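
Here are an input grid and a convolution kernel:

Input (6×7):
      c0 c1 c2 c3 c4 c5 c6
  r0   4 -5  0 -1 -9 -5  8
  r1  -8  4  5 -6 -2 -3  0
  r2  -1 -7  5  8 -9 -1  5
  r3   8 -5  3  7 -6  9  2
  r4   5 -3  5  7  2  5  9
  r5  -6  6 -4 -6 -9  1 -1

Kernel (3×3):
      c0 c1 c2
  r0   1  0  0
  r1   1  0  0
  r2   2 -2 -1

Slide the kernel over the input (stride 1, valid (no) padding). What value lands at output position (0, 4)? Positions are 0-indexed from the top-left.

The receptive field on the input at this output position is [-9 -5 8 / -2 -3 0 / -9 -1 5]. Elementwise product with the kernel and sum: -9·1 + -2·1 + -9·2 + -1·-2 + 5·-1.

-32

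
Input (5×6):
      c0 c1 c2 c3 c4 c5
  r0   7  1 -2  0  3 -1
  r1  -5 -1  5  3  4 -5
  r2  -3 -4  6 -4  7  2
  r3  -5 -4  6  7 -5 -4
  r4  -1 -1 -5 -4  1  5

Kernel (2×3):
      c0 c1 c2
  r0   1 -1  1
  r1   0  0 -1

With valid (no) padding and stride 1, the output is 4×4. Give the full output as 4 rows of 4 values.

-1 0 -3 1
-5 1 -1 -8
1 -21 22 -5
10 1 -7 3

Output[0,0]: The receptive field on the input at this output position is [7 1 -2 / -5 -1 5]. Elementwise product with the kernel and sum: 7·1 + 1·-1 + -2·1 + 5·-1.
Output[0,1]: The receptive field on the input at this output position is [1 -2 0 / -1 5 3]. Elementwise product with the kernel and sum: 1·1 + -2·-1 + 0·1 + 3·-1.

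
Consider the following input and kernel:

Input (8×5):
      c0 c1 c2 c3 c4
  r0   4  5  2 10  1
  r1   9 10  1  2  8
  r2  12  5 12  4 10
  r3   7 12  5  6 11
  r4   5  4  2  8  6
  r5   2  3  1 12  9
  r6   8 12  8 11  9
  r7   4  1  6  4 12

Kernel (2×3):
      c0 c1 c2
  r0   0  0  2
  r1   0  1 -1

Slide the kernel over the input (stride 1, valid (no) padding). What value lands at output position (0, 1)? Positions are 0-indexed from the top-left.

19

The receptive field on the input at this output position is [5 2 10 / 10 1 2]. Elementwise product with the kernel and sum: 10·2 + 1·1 + 2·-1.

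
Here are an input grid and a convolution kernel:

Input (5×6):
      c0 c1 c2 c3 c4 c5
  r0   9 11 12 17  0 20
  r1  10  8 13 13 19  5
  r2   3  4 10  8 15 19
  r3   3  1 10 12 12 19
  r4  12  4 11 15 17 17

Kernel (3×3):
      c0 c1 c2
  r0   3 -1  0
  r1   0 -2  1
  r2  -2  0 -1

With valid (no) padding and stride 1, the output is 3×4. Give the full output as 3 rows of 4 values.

Output[0,0]: The receptive field on the input at this output position is [9 11 12 / 10 8 13 / 3 4 10]. Elementwise product with the kernel and sum: 9·3 + 11·-1 + 8·-2 + 13·1 + 3·-2 + 10·-1.

-3 -8 -23 -17
8 -15 -7 -34
-22 -29 -29 -43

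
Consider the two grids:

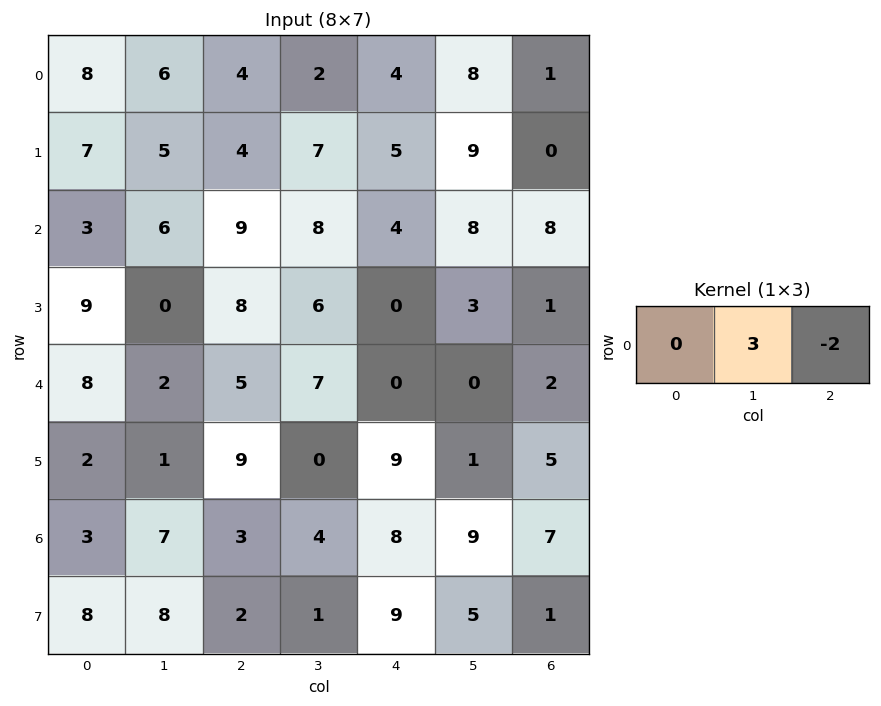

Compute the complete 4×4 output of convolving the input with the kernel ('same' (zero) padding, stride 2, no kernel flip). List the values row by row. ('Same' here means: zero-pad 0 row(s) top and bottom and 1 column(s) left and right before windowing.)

Output[0,0]: The receptive field on the zero-padded input at this output position is [0 8 6]. Elementwise product with the kernel and sum: 8·3 + 6·-2.
Output[0,1]: The receptive field on the zero-padded input at this output position is [6 4 2]. Elementwise product with the kernel and sum: 4·3 + 2·-2.

12 8 -4 3
-3 11 -4 24
20 1 0 6
-5 1 6 21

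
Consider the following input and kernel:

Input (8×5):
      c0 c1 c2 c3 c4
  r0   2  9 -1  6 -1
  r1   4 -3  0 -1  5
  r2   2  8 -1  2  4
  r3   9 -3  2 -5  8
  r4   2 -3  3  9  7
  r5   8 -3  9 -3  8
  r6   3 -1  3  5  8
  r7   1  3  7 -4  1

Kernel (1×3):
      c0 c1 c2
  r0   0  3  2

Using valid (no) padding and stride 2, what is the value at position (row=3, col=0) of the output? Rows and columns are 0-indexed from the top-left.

The receptive field on the input at this output position is [3 -1 3]. Elementwise product with the kernel and sum: -1·3 + 3·2.

3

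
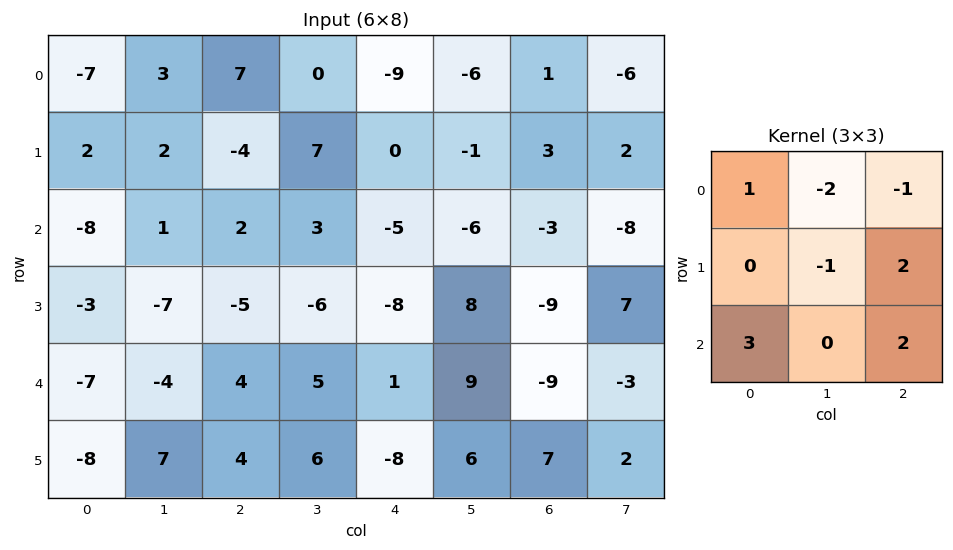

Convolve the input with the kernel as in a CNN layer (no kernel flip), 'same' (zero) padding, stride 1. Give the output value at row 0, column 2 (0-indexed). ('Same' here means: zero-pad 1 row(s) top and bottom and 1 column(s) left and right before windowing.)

The receptive field on the zero-padded input at this output position is [0 0 0 / 3 7 0 / 2 -4 7]. Elementwise product with the kernel and sum: 0·1 + 0·-2 + 0·-1 + 7·-1 + 0·2 + 2·3 + 7·2.

13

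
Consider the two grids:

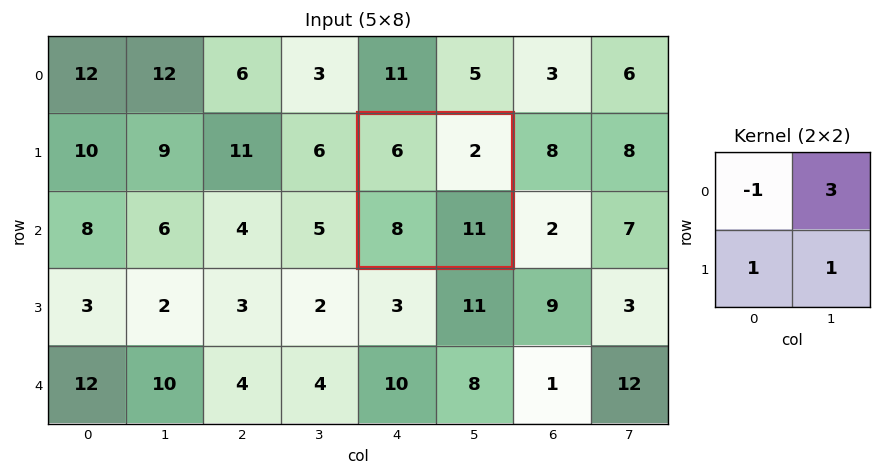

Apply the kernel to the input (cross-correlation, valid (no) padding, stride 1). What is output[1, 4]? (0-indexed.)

19

The receptive field on the input at this output position is [6 2 / 8 11]. Elementwise product with the kernel and sum: 6·-1 + 2·3 + 8·1 + 11·1.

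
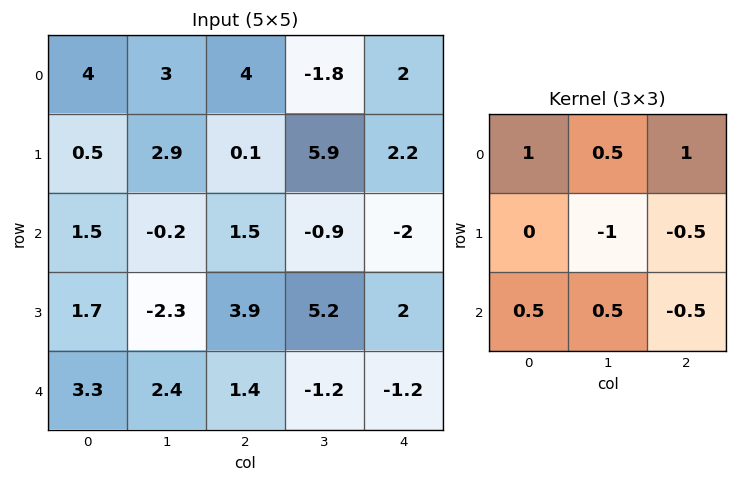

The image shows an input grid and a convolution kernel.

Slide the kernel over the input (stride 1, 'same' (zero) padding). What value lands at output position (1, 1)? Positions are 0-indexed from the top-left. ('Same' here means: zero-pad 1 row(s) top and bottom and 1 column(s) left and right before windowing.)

The receptive field on the zero-padded input at this output position is [4 3 4 / 0.5 2.9 0.1 / 1.5 -0.2 1.5]. Elementwise product with the kernel and sum: 4·1 + 3·0.5 + 4·1 + 2.9·-1 + 0.1·-0.5 + 1.5·0.5 + -0.2·0.5 + 1.5·-0.5.

6.45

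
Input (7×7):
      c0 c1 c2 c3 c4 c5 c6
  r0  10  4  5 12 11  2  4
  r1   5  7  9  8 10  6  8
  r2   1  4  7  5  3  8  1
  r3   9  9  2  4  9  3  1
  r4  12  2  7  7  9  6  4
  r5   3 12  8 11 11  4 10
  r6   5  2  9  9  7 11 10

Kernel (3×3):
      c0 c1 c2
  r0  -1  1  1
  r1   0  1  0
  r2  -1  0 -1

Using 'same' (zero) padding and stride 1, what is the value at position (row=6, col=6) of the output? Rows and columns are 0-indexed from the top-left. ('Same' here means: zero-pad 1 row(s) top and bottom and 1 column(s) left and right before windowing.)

16

The receptive field on the zero-padded input at this output position is [4 10 0 / 11 10 0 / 0 0 0]. Elementwise product with the kernel and sum: 4·-1 + 10·1 + 0·1 + 10·1 + 0·-1 + 0·-1.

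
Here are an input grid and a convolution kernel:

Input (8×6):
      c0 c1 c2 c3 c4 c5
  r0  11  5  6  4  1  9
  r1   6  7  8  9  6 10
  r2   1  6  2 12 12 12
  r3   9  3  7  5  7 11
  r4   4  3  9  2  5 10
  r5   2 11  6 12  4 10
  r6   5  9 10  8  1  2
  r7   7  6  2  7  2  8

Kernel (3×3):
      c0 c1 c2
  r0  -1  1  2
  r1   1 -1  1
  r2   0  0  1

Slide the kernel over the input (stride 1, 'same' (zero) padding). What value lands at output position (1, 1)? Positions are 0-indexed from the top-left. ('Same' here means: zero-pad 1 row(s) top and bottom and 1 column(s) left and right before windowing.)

15

The receptive field on the zero-padded input at this output position is [11 5 6 / 6 7 8 / 1 6 2]. Elementwise product with the kernel and sum: 11·-1 + 5·1 + 6·2 + 6·1 + 7·-1 + 8·1 + 2·1.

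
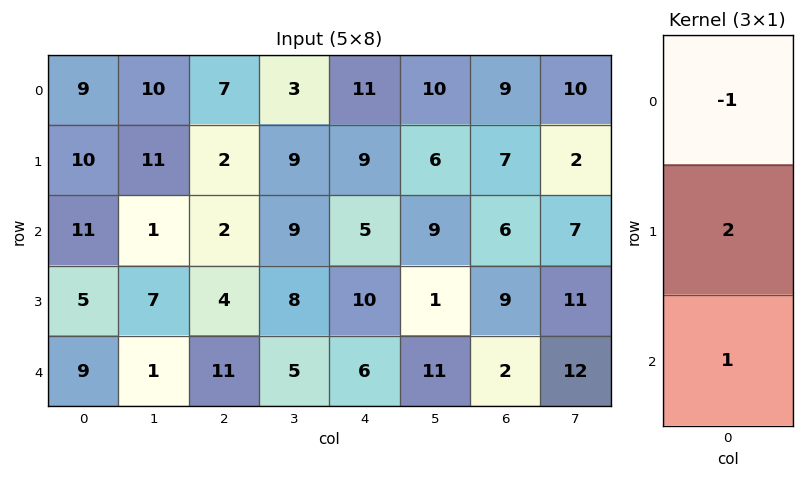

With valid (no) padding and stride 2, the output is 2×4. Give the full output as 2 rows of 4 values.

Output[0,0]: The receptive field on the input at this output position is [9 / 10 / 11]. Elementwise product with the kernel and sum: 9·-1 + 10·2 + 11·1.
Output[0,1]: The receptive field on the input at this output position is [7 / 2 / 2]. Elementwise product with the kernel and sum: 7·-1 + 2·2 + 2·1.

22 -1 12 11
8 17 21 14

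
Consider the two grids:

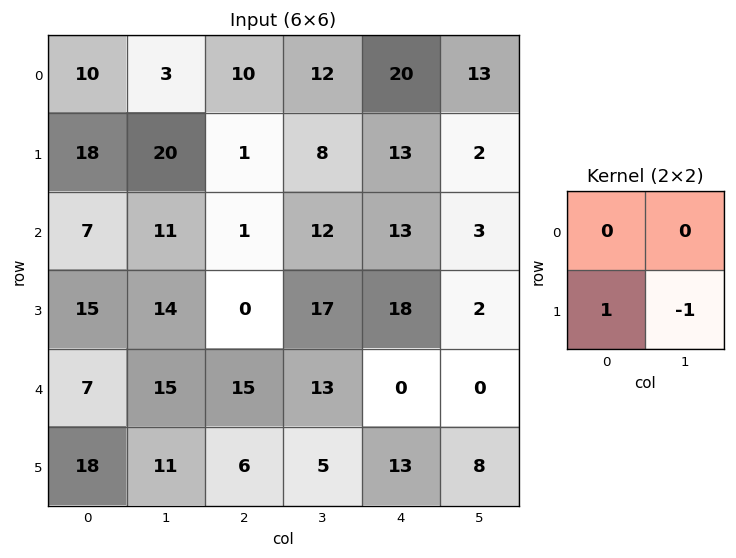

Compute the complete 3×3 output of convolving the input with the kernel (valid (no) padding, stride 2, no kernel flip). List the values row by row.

Output[0,0]: The receptive field on the input at this output position is [10 3 / 18 20]. Elementwise product with the kernel and sum: 18·1 + 20·-1.
Output[0,1]: The receptive field on the input at this output position is [10 12 / 1 8]. Elementwise product with the kernel and sum: 1·1 + 8·-1.

-2 -7 11
1 -17 16
7 1 5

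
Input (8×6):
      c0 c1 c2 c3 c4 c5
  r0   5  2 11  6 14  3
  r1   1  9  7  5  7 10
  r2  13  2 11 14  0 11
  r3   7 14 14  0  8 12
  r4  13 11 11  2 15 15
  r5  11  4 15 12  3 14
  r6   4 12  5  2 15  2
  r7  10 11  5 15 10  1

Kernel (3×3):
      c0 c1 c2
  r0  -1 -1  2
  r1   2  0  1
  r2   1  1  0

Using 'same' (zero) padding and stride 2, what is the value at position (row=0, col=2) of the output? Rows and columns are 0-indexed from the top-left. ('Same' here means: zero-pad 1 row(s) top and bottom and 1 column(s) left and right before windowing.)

The receptive field on the zero-padded input at this output position is [0 0 0 / 6 14 3 / 5 7 10]. Elementwise product with the kernel and sum: 0·-1 + 0·-1 + 0·2 + 6·2 + 3·1 + 5·1 + 7·1.

27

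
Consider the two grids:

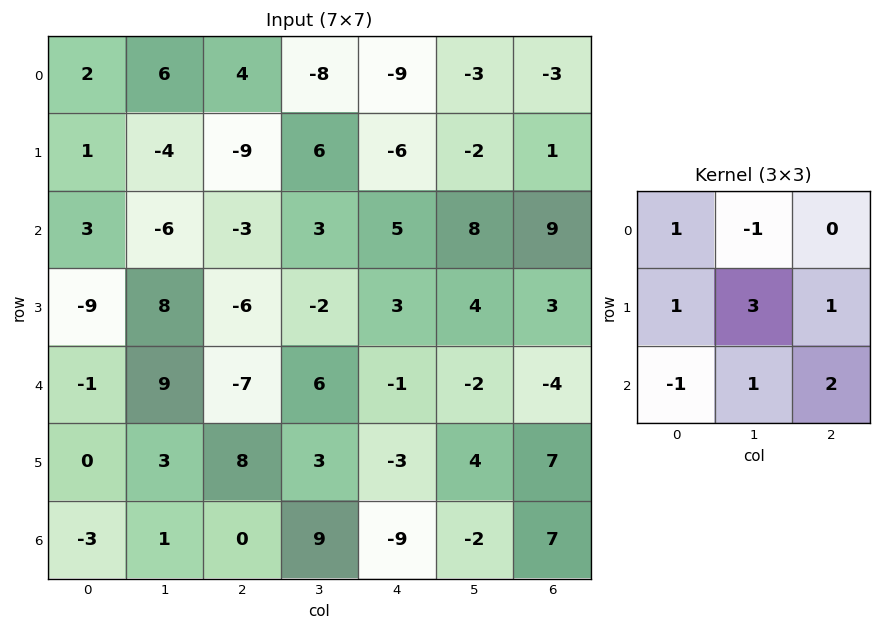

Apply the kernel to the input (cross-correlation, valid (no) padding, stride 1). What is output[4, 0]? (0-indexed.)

The receptive field on the input at this output position is [-1 9 -7 / 0 3 8 / -3 1 0]. Elementwise product with the kernel and sum: -1·1 + 9·-1 + 0·1 + 3·3 + 8·1 + -3·-1 + 1·1 + 0·2.

11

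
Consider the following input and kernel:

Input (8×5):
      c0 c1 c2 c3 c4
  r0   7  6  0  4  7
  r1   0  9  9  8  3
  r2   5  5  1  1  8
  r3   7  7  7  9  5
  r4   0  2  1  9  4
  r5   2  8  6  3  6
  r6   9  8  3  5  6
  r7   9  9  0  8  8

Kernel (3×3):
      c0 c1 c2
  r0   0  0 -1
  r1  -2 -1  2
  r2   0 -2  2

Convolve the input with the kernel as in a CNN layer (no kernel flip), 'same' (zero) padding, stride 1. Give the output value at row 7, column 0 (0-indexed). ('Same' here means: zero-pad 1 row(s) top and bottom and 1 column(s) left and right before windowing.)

1

The receptive field on the zero-padded input at this output position is [0 9 8 / 0 9 9 / 0 0 0]. Elementwise product with the kernel and sum: 8·-1 + 0·-2 + 9·-1 + 9·2 + 0·-2 + 0·2.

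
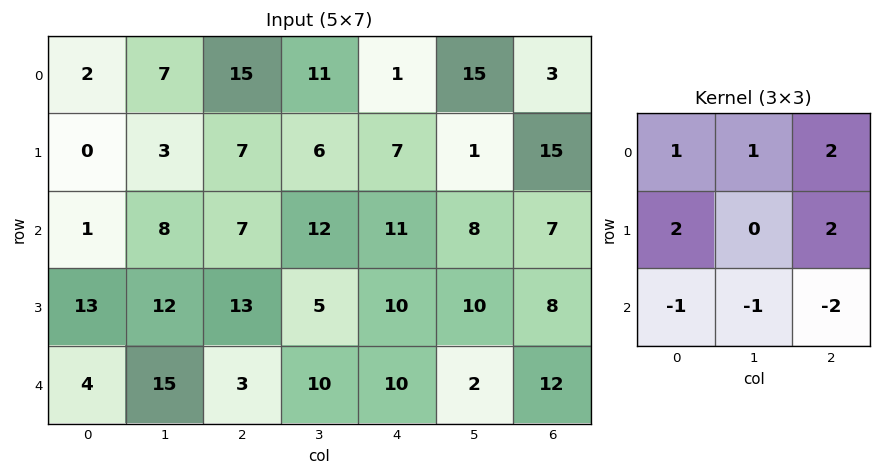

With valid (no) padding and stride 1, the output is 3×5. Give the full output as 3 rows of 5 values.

30 23 15 17 33
-18 27 25 20 38
50 35 54 45 33

Output[0,0]: The receptive field on the input at this output position is [2 7 15 / 0 3 7 / 1 8 7]. Elementwise product with the kernel and sum: 2·1 + 7·1 + 15·2 + 0·2 + 7·2 + 1·-1 + 8·-1 + 7·-2.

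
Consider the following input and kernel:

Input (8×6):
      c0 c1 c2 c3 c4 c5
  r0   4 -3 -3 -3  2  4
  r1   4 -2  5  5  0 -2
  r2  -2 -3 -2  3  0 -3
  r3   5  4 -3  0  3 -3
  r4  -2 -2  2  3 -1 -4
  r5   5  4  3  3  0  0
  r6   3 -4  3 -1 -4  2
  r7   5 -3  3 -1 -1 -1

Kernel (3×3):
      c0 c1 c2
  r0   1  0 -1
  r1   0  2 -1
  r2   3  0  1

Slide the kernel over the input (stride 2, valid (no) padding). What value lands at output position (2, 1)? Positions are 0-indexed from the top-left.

The receptive field on the input at this output position is [2 3 -1 / 3 3 0 / 3 -1 -4]. Elementwise product with the kernel and sum: 2·1 + -1·-1 + 3·2 + 0·-1 + 3·3 + -4·1.

14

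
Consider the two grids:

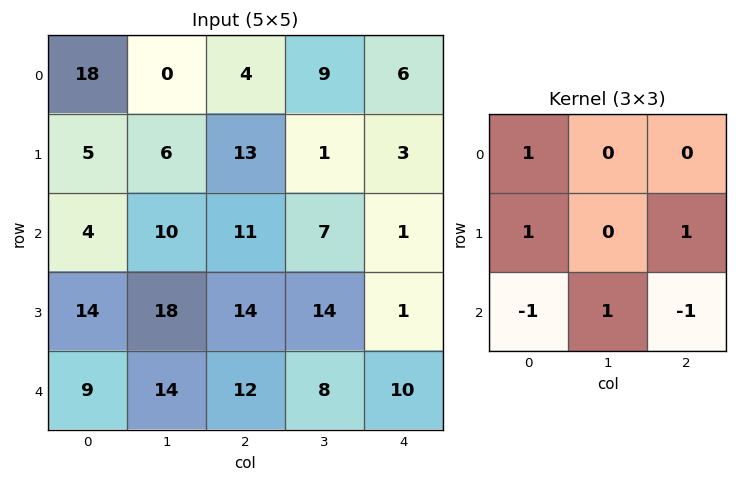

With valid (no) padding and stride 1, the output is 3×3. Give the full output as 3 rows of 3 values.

31 1 15
10 5 24
25 32 12

Output[0,0]: The receptive field on the input at this output position is [18 0 4 / 5 6 13 / 4 10 11]. Elementwise product with the kernel and sum: 18·1 + 5·1 + 13·1 + 4·-1 + 10·1 + 11·-1.
Output[0,1]: The receptive field on the input at this output position is [0 4 9 / 6 13 1 / 10 11 7]. Elementwise product with the kernel and sum: 0·1 + 6·1 + 1·1 + 10·-1 + 11·1 + 7·-1.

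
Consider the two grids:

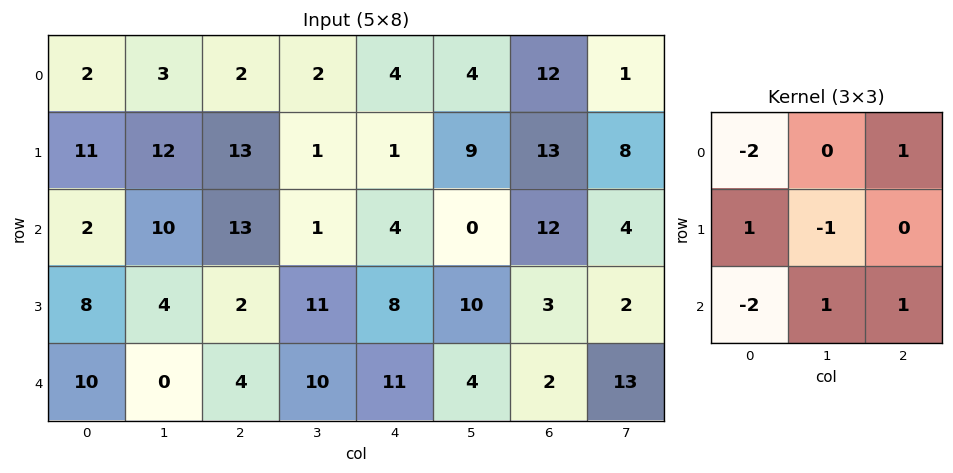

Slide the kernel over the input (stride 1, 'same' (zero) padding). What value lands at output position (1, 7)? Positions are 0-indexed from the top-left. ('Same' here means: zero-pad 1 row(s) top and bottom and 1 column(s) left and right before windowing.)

-39

The receptive field on the zero-padded input at this output position is [12 1 0 / 13 8 0 / 12 4 0]. Elementwise product with the kernel and sum: 12·-2 + 0·1 + 13·1 + 8·-1 + 12·-2 + 4·1 + 0·1.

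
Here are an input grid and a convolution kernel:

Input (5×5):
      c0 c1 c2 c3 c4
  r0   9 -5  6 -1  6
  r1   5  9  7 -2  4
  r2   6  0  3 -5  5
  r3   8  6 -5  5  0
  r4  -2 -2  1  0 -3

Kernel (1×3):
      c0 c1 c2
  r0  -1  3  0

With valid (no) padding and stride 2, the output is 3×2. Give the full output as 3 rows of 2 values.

-24 -9
-6 -18
-4 -1

Output[0,0]: The receptive field on the input at this output position is [9 -5 6]. Elementwise product with the kernel and sum: 9·-1 + -5·3.
Output[0,1]: The receptive field on the input at this output position is [6 -1 6]. Elementwise product with the kernel and sum: 6·-1 + -1·3.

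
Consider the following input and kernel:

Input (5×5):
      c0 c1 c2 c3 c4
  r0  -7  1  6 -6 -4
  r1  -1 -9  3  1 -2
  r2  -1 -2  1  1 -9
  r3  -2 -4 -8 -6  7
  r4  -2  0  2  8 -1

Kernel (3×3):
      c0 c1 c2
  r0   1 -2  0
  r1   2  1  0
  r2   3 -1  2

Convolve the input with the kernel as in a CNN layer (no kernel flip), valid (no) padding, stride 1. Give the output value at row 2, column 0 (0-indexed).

The receptive field on the input at this output position is [-1 -2 1 / -2 -4 -8 / -2 0 2]. Elementwise product with the kernel and sum: -1·1 + -2·-2 + -2·2 + -4·1 + -2·3 + 0·-1 + 2·2.

-7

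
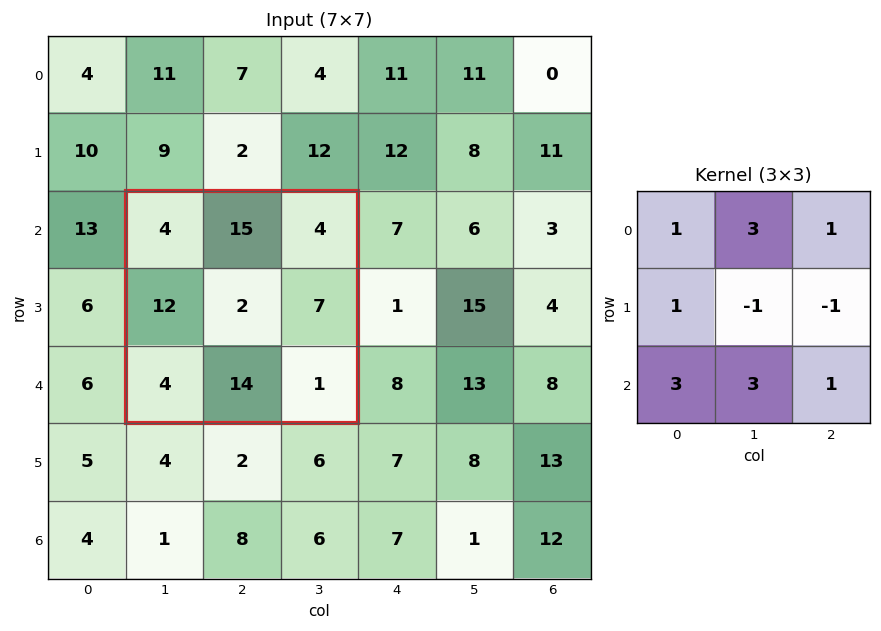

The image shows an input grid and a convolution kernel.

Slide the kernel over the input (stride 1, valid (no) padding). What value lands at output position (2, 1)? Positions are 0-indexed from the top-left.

111

The receptive field on the input at this output position is [4 15 4 / 12 2 7 / 4 14 1]. Elementwise product with the kernel and sum: 4·1 + 15·3 + 4·1 + 12·1 + 2·-1 + 7·-1 + 4·3 + 14·3 + 1·1.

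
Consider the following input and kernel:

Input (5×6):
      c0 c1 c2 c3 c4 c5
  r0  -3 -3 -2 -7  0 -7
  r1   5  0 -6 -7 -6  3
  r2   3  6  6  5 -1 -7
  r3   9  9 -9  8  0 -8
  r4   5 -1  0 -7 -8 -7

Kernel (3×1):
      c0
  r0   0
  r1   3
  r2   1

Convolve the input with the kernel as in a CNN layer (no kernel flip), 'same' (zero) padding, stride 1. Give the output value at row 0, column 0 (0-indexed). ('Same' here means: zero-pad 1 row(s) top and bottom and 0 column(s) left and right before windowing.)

The receptive field on the zero-padded input at this output position is [0 / -3 / 5]. Elementwise product with the kernel and sum: -3·3 + 5·1.

-4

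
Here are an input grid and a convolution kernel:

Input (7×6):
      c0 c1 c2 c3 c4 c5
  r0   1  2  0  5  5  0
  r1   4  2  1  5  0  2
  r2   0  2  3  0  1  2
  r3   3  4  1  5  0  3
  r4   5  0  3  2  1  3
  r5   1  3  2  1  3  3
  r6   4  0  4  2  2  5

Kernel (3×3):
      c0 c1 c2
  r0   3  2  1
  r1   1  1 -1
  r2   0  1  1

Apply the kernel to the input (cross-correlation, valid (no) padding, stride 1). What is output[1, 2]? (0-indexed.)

The receptive field on the input at this output position is [1 5 0 / 3 0 1 / 1 5 0]. Elementwise product with the kernel and sum: 1·3 + 5·2 + 0·1 + 3·1 + 0·1 + 1·-1 + 5·1 + 0·1.

20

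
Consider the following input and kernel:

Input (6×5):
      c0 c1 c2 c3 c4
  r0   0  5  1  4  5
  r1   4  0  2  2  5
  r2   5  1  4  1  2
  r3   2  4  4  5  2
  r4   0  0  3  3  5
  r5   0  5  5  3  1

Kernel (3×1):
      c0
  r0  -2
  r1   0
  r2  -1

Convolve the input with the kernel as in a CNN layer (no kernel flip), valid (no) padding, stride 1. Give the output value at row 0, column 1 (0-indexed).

The receptive field on the input at this output position is [5 / 0 / 1]. Elementwise product with the kernel and sum: 5·-2 + 1·-1.

-11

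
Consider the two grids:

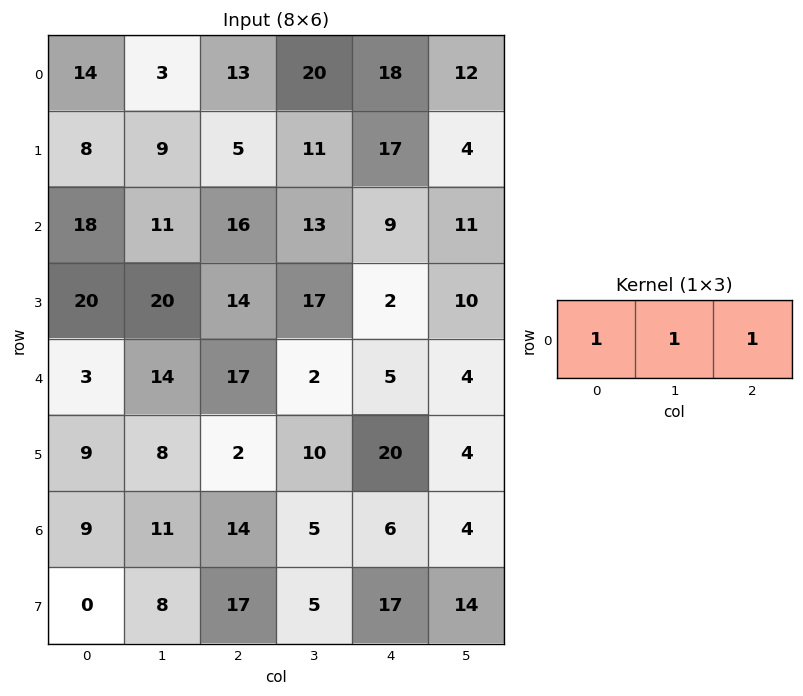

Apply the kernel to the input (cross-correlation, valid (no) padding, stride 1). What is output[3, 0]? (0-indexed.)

54

The receptive field on the input at this output position is [20 20 14]. Elementwise product with the kernel and sum: 20·1 + 20·1 + 14·1.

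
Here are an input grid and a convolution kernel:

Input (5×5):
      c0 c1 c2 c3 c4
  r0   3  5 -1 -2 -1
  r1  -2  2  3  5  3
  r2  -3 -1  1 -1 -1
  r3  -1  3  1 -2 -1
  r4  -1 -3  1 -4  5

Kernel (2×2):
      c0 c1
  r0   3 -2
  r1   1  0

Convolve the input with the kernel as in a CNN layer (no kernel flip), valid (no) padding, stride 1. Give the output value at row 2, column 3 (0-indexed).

The receptive field on the input at this output position is [-1 -1 / -2 -1]. Elementwise product with the kernel and sum: -1·3 + -1·-2 + -2·1.

-3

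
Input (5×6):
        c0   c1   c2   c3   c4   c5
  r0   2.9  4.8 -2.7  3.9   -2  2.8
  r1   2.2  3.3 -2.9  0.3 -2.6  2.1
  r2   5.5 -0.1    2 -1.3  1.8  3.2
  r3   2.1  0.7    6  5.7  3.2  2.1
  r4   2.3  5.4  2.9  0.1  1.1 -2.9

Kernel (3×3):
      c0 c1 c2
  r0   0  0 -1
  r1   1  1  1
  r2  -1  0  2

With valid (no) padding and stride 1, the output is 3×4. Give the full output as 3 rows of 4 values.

3.8 -5.7 -1.6 4.7
20.2 11 5.5 0.1
10.3 8.5 12.4 1.9

Output[0,0]: The receptive field on the input at this output position is [2.9 4.8 -2.7 / 2.2 3.3 -2.9 / 5.5 -0.1 2]. Elementwise product with the kernel and sum: -2.7·-1 + 2.2·1 + 3.3·1 + -2.9·1 + 5.5·-1 + 2·2.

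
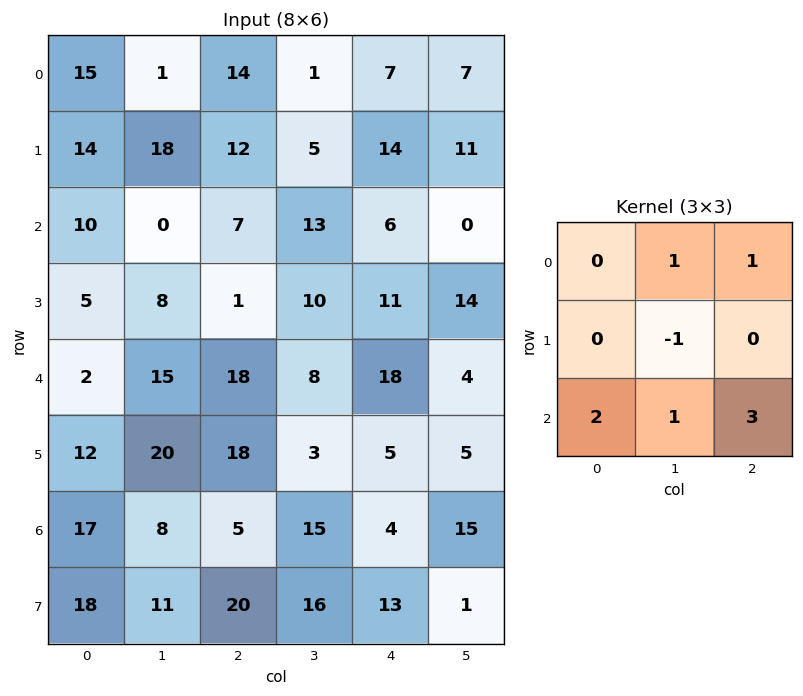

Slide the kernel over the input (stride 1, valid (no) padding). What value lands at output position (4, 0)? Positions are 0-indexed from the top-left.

The receptive field on the input at this output position is [2 15 18 / 12 20 18 / 17 8 5]. Elementwise product with the kernel and sum: 15·1 + 18·1 + 20·-1 + 17·2 + 8·1 + 5·3.

70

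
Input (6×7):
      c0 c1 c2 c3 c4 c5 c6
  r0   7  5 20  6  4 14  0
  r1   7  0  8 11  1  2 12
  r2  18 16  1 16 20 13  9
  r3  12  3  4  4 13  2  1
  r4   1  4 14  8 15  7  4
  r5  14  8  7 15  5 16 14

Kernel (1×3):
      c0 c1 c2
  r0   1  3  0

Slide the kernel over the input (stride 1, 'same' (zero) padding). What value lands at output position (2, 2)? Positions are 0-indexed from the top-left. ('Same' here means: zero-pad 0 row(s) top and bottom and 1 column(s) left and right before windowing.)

The receptive field on the zero-padded input at this output position is [16 1 16]. Elementwise product with the kernel and sum: 16·1 + 1·3.

19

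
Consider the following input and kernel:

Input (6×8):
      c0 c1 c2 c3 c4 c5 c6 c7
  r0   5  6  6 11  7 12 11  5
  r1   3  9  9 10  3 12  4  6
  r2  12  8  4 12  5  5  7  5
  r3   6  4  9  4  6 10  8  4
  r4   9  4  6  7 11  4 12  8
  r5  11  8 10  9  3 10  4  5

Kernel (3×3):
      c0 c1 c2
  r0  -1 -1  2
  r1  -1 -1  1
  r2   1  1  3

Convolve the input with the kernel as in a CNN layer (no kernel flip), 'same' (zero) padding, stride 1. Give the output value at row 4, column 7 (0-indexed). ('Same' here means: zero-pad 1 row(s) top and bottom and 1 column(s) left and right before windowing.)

The receptive field on the zero-padded input at this output position is [8 4 0 / 12 8 0 / 4 5 0]. Elementwise product with the kernel and sum: 8·-1 + 4·-1 + 0·2 + 12·-1 + 8·-1 + 0·1 + 4·1 + 5·1 + 0·3.

-23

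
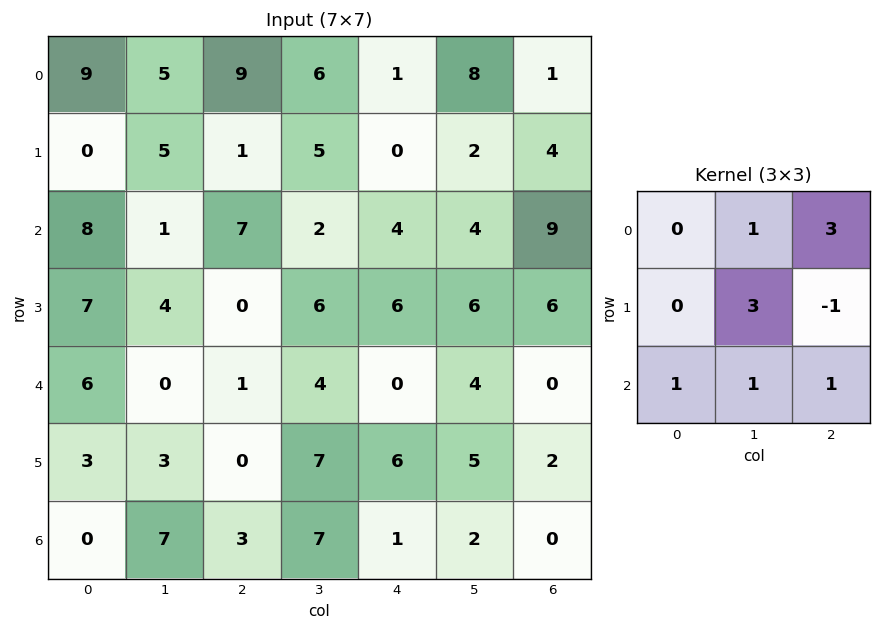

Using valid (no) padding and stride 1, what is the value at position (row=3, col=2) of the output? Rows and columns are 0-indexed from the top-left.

The receptive field on the input at this output position is [0 6 6 / 1 4 0 / 0 7 6]. Elementwise product with the kernel and sum: 6·1 + 6·3 + 4·3 + 0·-1 + 0·1 + 7·1 + 6·1.

49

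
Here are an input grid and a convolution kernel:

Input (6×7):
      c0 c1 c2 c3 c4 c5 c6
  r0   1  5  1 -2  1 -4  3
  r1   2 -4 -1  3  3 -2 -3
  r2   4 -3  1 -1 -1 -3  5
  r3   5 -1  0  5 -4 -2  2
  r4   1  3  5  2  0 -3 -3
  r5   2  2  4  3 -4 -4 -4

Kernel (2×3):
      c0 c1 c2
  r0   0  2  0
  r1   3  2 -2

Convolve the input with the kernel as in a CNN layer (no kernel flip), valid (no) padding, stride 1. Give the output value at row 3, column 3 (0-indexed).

4

The receptive field on the input at this output position is [5 -4 -2 / 2 0 -3]. Elementwise product with the kernel and sum: -4·2 + 2·3 + 0·2 + -3·-2.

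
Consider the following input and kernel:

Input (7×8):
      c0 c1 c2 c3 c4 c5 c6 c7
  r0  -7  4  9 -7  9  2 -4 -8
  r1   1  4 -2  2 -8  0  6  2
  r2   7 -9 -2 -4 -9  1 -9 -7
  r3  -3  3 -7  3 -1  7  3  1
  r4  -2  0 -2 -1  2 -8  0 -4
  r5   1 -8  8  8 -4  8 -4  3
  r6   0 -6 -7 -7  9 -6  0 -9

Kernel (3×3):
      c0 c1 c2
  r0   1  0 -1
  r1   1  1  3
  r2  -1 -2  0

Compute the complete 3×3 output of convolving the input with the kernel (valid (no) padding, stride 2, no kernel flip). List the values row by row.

Output[0,0]: The receptive field on the input at this output position is [-7 4 9 / 1 4 -2 / 7 -9 -2]. Elementwise product with the kernel and sum: -7·1 + 9·-1 + 1·1 + 4·1 + -2·3 + 7·-1 + -9·-2.
Output[0,1]: The receptive field on the input at this output position is [9 -7 9 / -2 2 -8 / -2 -4 -9]. Elementwise product with the kernel and sum: 9·1 + 9·-1 + -2·1 + 2·1 + -8·3 + -2·-1 + -4·-2.

-6 -14 30
-10 4 29
29 21 -3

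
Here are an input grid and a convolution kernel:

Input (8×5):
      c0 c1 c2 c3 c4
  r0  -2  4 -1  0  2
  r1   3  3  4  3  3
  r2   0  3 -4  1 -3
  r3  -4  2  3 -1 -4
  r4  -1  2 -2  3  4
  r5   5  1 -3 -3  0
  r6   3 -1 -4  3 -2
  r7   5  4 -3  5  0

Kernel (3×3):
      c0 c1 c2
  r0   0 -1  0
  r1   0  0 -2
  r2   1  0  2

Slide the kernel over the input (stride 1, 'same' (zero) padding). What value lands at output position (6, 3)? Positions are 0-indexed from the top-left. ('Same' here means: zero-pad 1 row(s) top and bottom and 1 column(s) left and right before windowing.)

The receptive field on the zero-padded input at this output position is [-3 -3 0 / -4 3 -2 / -3 5 0]. Elementwise product with the kernel and sum: -3·-1 + -2·-2 + -3·1 + 0·2.

4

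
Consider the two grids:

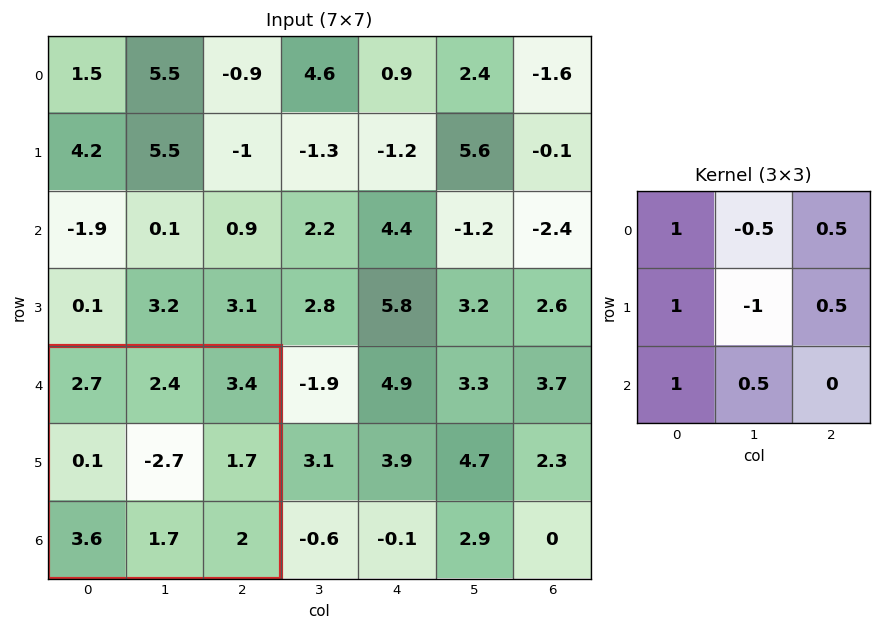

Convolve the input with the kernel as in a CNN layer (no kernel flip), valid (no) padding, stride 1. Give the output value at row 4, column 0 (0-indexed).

11.3

The receptive field on the input at this output position is [2.7 2.4 3.4 / 0.1 -2.7 1.7 / 3.6 1.7 2]. Elementwise product with the kernel and sum: 2.7·1 + 2.4·-0.5 + 3.4·0.5 + 0.1·1 + -2.7·-1 + 1.7·0.5 + 3.6·1 + 1.7·0.5.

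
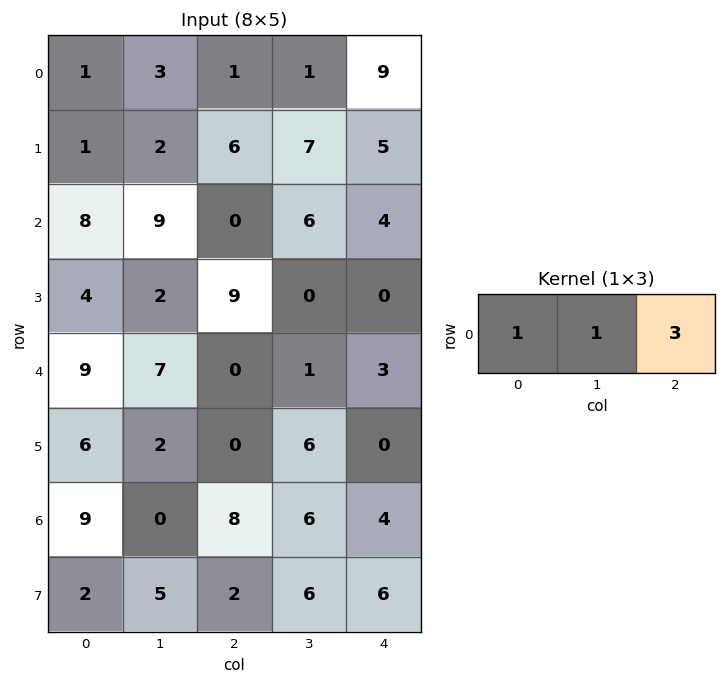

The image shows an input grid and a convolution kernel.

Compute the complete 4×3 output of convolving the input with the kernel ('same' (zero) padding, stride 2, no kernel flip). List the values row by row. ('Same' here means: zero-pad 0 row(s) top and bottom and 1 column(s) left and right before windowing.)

Output[0,0]: The receptive field on the zero-padded input at this output position is [0 1 3]. Elementwise product with the kernel and sum: 0·1 + 1·1 + 3·3.
Output[0,1]: The receptive field on the zero-padded input at this output position is [3 1 1]. Elementwise product with the kernel and sum: 3·1 + 1·1 + 1·3.

10 7 10
35 27 10
30 10 4
9 26 10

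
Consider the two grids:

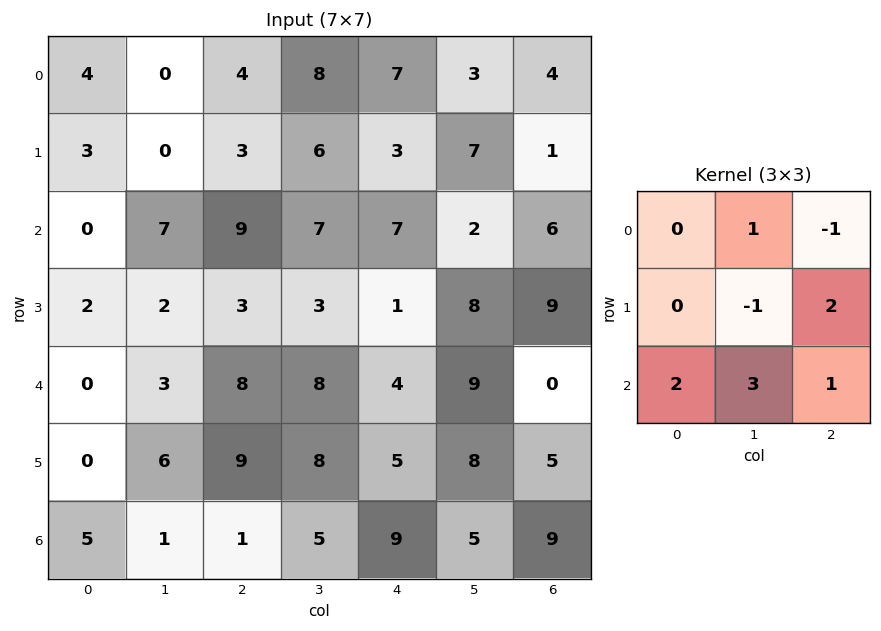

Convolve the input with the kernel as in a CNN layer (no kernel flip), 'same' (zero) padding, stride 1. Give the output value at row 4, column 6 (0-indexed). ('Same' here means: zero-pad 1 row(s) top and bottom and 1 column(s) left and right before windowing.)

40

The receptive field on the zero-padded input at this output position is [8 9 0 / 9 0 0 / 8 5 0]. Elementwise product with the kernel and sum: 9·1 + 0·-1 + 0·-1 + 0·2 + 8·2 + 5·3 + 0·1.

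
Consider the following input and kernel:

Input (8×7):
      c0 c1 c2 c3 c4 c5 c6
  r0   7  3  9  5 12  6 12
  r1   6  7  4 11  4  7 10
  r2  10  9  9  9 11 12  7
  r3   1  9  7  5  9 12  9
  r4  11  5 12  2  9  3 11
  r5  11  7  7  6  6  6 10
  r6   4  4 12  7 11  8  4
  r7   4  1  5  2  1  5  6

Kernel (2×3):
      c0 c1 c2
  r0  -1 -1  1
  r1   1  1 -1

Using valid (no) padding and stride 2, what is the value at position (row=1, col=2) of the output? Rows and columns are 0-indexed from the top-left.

The receptive field on the input at this output position is [11 12 7 / 9 12 9]. Elementwise product with the kernel and sum: 11·-1 + 12·-1 + 7·1 + 9·1 + 12·1 + 9·-1.

-4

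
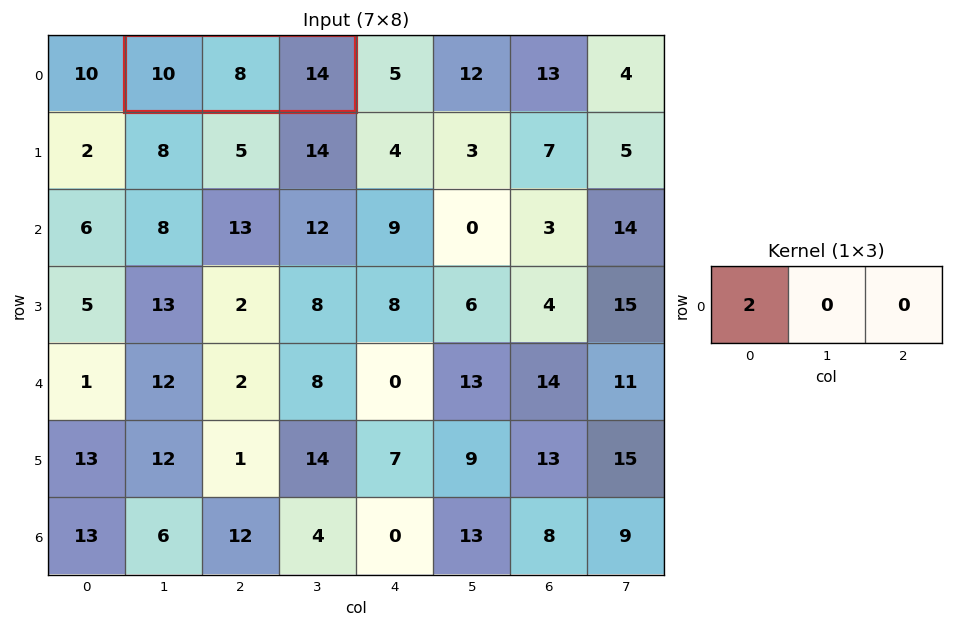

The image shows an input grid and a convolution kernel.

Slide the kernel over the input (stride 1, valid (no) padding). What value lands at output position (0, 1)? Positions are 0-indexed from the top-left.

20

The receptive field on the input at this output position is [10 8 14]. Elementwise product with the kernel and sum: 10·2.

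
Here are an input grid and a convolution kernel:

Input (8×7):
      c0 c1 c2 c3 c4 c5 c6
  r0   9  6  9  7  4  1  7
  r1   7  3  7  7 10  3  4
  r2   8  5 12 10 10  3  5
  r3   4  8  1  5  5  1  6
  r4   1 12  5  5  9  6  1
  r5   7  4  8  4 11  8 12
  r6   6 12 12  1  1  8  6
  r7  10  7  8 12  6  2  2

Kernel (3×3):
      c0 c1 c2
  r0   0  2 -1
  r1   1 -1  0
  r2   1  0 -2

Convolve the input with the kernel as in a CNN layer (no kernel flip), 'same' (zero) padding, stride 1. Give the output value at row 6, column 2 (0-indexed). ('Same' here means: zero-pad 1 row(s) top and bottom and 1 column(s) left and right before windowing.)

-5

The receptive field on the zero-padded input at this output position is [4 8 4 / 12 12 1 / 7 8 12]. Elementwise product with the kernel and sum: 8·2 + 4·-1 + 12·1 + 12·-1 + 7·1 + 12·-2.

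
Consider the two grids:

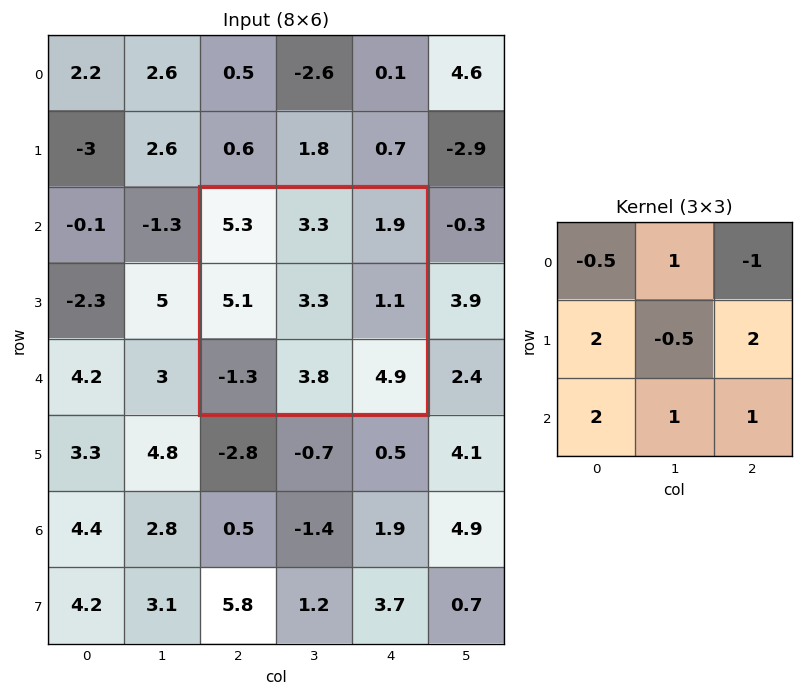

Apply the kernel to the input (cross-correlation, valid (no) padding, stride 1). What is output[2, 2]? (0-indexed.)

15.6

The receptive field on the input at this output position is [5.3 3.3 1.9 / 5.1 3.3 1.1 / -1.3 3.8 4.9]. Elementwise product with the kernel and sum: 5.3·-0.5 + 3.3·1 + 1.9·-1 + 5.1·2 + 3.3·-0.5 + 1.1·2 + -1.3·2 + 3.8·1 + 4.9·1.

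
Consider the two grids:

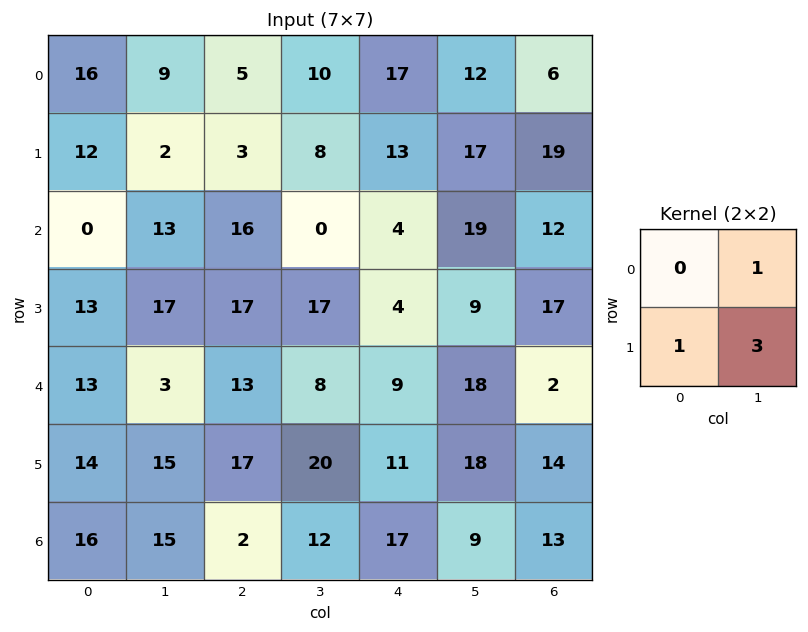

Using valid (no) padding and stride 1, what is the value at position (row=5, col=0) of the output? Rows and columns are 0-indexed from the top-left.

The receptive field on the input at this output position is [14 15 / 16 15]. Elementwise product with the kernel and sum: 15·1 + 16·1 + 15·3.

76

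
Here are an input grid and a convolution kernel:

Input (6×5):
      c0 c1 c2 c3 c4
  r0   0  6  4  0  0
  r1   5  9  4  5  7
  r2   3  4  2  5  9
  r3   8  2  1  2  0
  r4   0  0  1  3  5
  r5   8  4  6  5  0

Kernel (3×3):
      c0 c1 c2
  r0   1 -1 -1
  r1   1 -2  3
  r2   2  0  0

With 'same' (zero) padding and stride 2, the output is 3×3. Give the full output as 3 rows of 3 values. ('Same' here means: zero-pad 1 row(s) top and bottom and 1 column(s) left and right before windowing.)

18 16 10
-8 19 -11
-10 14 5

Output[0,0]: The receptive field on the zero-padded input at this output position is [0 0 0 / 0 0 6 / 0 5 9]. Elementwise product with the kernel and sum: 0·1 + 0·-1 + 0·-1 + 0·1 + 0·-2 + 6·3 + 0·2.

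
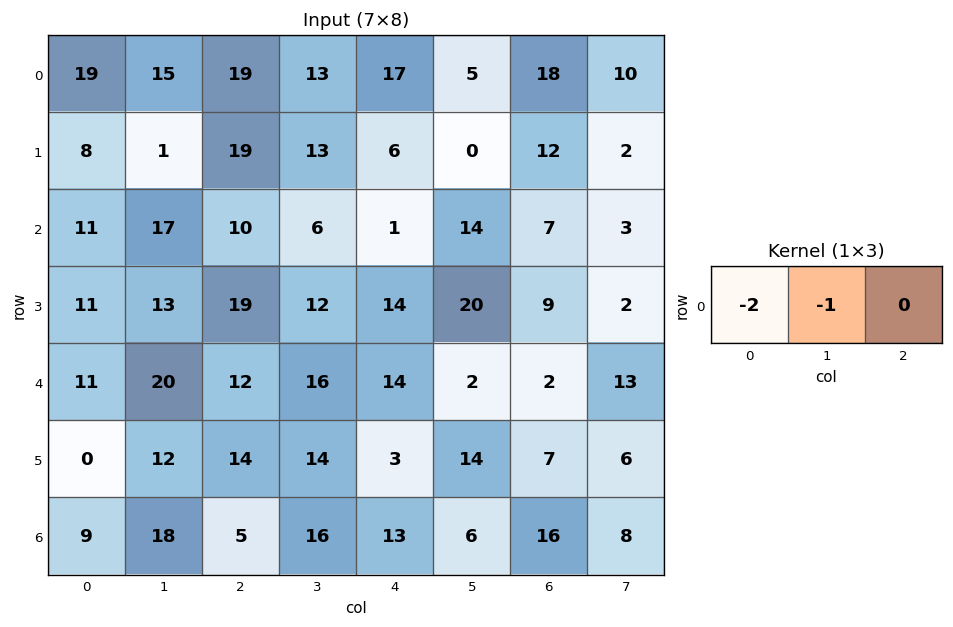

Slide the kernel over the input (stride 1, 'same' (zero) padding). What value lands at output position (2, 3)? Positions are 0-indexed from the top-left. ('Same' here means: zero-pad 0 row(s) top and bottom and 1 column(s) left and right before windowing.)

-26

The receptive field on the zero-padded input at this output position is [10 6 1]. Elementwise product with the kernel and sum: 10·-2 + 6·-1.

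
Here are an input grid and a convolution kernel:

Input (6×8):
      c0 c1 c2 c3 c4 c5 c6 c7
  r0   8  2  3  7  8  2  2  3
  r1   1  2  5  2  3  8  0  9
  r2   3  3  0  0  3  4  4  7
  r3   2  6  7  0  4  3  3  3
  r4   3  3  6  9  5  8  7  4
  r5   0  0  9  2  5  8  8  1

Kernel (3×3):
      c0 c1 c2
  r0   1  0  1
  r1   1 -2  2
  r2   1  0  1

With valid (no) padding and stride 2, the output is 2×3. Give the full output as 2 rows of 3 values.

21 21 4
16 29 23

Output[0,0]: The receptive field on the input at this output position is [8 2 3 / 1 2 5 / 3 3 0]. Elementwise product with the kernel and sum: 8·1 + 3·1 + 1·1 + 2·-2 + 5·2 + 3·1 + 0·1.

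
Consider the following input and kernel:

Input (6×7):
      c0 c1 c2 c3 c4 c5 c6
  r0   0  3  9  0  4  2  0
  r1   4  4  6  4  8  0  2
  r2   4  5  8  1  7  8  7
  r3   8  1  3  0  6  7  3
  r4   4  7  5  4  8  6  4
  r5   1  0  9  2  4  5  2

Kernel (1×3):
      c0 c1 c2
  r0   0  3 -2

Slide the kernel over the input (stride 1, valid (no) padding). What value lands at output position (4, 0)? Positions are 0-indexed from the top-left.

The receptive field on the input at this output position is [4 7 5]. Elementwise product with the kernel and sum: 7·3 + 5·-2.

11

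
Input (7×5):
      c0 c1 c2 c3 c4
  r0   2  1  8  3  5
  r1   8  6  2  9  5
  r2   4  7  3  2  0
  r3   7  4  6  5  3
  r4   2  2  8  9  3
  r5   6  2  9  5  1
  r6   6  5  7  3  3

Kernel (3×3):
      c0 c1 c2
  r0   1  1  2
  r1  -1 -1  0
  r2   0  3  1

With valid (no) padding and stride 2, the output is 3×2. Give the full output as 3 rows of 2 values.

29 16
20 24
34 21

Output[0,0]: The receptive field on the input at this output position is [2 1 8 / 8 6 2 / 4 7 3]. Elementwise product with the kernel and sum: 2·1 + 1·1 + 8·2 + 8·-1 + 6·-1 + 7·3 + 3·1.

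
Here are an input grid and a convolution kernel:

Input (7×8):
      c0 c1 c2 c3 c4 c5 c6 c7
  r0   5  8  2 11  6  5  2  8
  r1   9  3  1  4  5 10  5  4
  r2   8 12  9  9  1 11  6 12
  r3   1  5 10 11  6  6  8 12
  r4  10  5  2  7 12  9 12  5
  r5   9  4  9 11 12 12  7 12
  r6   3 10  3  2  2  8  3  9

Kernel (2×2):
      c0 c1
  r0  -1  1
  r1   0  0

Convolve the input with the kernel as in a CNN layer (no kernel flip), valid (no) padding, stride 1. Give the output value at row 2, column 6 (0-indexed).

The receptive field on the input at this output position is [6 12 / 8 12]. Elementwise product with the kernel and sum: 6·-1 + 12·1.

6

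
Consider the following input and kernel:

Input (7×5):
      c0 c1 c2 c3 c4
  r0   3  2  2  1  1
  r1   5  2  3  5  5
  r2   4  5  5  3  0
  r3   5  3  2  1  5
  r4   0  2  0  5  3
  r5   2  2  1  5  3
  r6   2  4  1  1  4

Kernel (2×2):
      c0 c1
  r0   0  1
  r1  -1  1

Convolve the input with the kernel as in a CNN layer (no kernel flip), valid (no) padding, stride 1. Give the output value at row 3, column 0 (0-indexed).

5

The receptive field on the input at this output position is [5 3 / 0 2]. Elementwise product with the kernel and sum: 3·1 + 0·-1 + 2·1.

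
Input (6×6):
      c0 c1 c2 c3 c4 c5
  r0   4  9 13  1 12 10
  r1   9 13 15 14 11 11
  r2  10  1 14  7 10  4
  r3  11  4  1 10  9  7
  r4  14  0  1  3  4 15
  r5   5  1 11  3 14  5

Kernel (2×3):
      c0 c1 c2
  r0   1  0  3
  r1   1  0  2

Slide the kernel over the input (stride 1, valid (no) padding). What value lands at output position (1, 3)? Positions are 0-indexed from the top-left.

62

The receptive field on the input at this output position is [14 11 11 / 7 10 4]. Elementwise product with the kernel and sum: 14·1 + 11·3 + 7·1 + 4·2.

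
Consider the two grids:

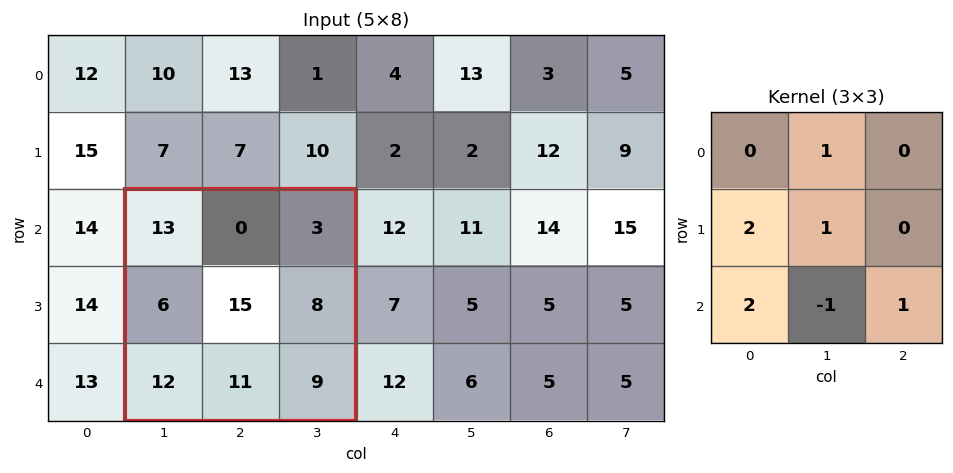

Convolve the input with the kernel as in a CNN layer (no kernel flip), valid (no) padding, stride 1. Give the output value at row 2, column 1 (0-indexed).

The receptive field on the input at this output position is [13 0 3 / 6 15 8 / 12 11 9]. Elementwise product with the kernel and sum: 0·1 + 6·2 + 15·1 + 12·2 + 11·-1 + 9·1.

49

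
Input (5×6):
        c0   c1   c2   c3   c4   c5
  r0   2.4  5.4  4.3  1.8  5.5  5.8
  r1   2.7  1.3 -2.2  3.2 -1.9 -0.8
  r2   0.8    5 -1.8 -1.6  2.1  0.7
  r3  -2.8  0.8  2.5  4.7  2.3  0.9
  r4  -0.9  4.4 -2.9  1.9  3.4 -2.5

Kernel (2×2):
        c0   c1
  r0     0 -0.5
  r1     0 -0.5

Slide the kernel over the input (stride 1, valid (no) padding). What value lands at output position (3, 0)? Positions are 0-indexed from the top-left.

-2.6

The receptive field on the input at this output position is [-2.8 0.8 / -0.9 4.4]. Elementwise product with the kernel and sum: 0.8·-0.5 + 4.4·-0.5.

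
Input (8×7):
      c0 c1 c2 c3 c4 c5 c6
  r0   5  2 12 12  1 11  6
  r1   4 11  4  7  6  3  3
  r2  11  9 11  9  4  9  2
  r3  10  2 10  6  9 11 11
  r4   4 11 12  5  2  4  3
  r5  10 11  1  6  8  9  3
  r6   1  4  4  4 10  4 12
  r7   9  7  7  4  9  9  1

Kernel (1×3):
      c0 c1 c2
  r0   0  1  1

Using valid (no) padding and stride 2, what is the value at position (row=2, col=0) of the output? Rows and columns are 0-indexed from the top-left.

The receptive field on the input at this output position is [4 11 12]. Elementwise product with the kernel and sum: 11·1 + 12·1.

23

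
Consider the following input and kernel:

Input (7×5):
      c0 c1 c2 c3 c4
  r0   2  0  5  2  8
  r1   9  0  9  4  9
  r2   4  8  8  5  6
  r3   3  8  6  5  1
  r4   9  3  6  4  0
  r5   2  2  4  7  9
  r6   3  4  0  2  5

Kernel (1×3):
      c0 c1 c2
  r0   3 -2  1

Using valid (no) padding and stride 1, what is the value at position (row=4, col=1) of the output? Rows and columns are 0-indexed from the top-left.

1

The receptive field on the input at this output position is [3 6 4]. Elementwise product with the kernel and sum: 3·3 + 6·-2 + 4·1.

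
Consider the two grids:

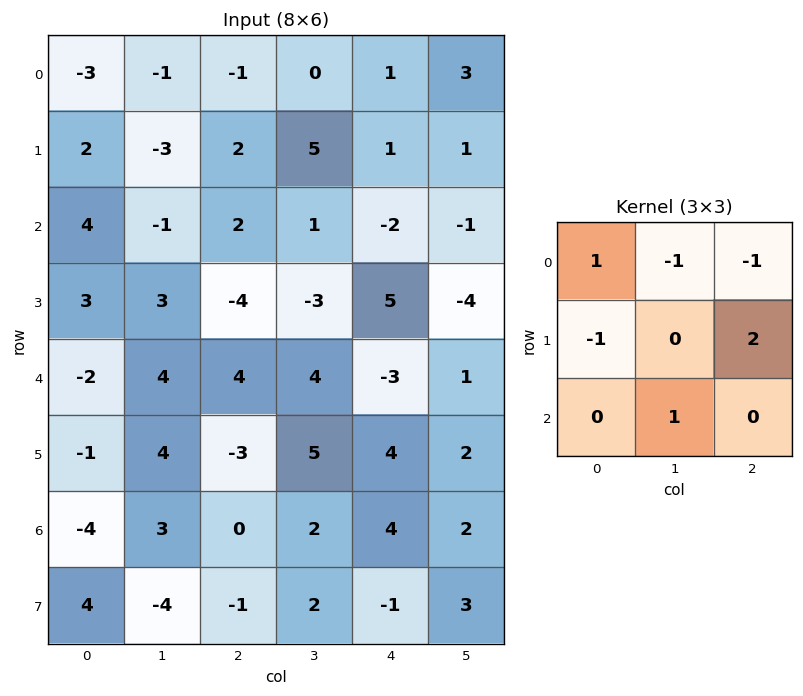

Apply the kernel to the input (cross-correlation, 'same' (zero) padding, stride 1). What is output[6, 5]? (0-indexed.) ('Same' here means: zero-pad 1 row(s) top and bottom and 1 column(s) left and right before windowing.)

The receptive field on the zero-padded input at this output position is [4 2 0 / 4 2 0 / -1 3 0]. Elementwise product with the kernel and sum: 4·1 + 2·-1 + 0·-1 + 4·-1 + 0·2 + 3·1.

1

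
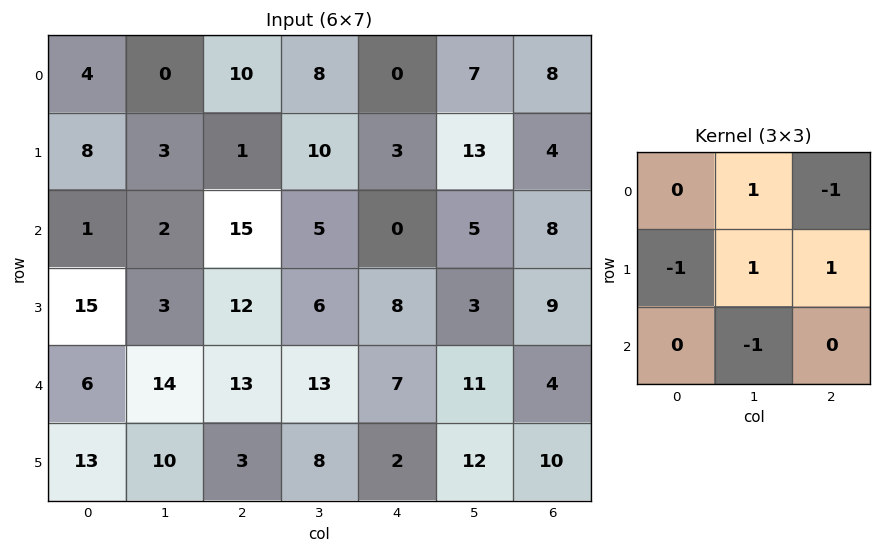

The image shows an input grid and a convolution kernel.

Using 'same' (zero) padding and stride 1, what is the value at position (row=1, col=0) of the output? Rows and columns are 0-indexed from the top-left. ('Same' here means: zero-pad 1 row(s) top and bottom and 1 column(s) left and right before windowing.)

The receptive field on the zero-padded input at this output position is [0 4 0 / 0 8 3 / 0 1 2]. Elementwise product with the kernel and sum: 4·1 + 0·-1 + 0·-1 + 8·1 + 3·1 + 1·-1.

14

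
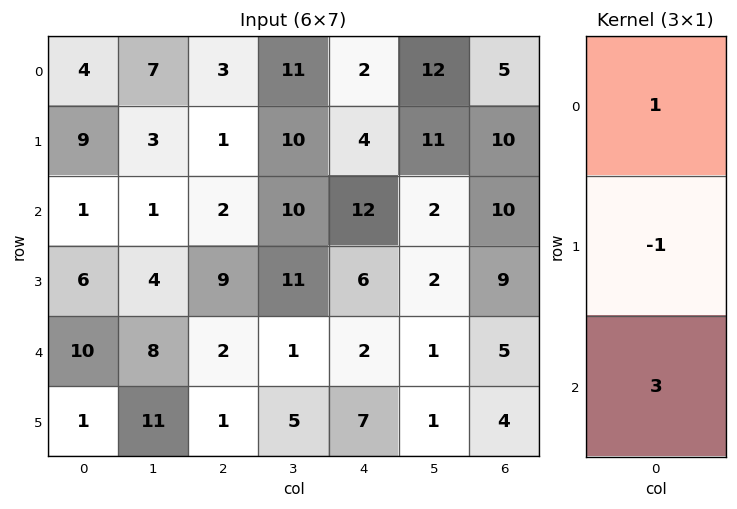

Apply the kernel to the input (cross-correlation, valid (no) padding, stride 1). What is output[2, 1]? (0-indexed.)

21

The receptive field on the input at this output position is [1 / 4 / 8]. Elementwise product with the kernel and sum: 1·1 + 4·-1 + 8·3.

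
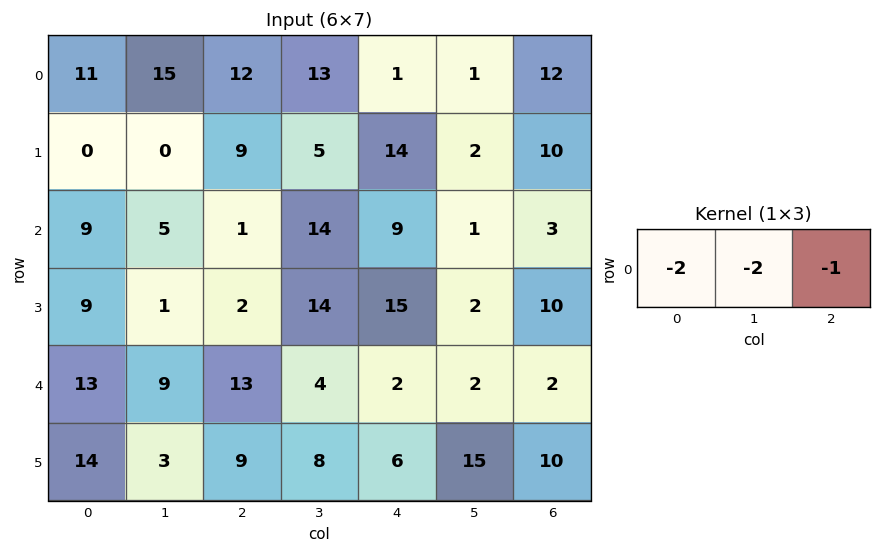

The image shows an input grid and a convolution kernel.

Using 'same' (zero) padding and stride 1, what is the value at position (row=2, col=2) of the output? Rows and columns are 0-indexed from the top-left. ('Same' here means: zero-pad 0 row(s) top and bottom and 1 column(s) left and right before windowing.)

-26

The receptive field on the zero-padded input at this output position is [5 1 14]. Elementwise product with the kernel and sum: 5·-2 + 1·-2 + 14·-1.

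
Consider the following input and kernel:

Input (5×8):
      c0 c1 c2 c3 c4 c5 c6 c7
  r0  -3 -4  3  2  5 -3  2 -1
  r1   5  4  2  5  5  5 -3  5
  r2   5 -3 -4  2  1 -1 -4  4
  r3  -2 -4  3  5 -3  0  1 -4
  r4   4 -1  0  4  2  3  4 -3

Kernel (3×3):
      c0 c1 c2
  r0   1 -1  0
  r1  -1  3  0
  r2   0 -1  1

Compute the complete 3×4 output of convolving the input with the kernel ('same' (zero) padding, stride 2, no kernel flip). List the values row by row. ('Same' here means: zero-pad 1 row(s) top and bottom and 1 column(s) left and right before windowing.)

-10 16 13 17
8 -5 4 -8
14 -6 10 8

Output[0,0]: The receptive field on the zero-padded input at this output position is [0 0 0 / 0 -3 -4 / 0 5 4]. Elementwise product with the kernel and sum: 0·1 + 0·-1 + 0·-1 + -3·3 + 5·-1 + 4·1.
Output[0,1]: The receptive field on the zero-padded input at this output position is [0 0 0 / -4 3 2 / 4 2 5]. Elementwise product with the kernel and sum: 0·1 + 0·-1 + -4·-1 + 3·3 + 2·-1 + 5·1.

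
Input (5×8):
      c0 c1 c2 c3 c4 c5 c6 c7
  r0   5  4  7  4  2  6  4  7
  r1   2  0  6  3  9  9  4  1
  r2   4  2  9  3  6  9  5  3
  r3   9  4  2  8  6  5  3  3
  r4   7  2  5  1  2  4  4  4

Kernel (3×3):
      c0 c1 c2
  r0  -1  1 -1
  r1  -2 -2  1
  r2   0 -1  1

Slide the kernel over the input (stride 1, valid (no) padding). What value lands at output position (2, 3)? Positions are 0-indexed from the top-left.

The receptive field on the input at this output position is [3 6 9 / 8 6 5 / 1 2 4]. Elementwise product with the kernel and sum: 3·-1 + 6·1 + 9·-1 + 8·-2 + 6·-2 + 5·1 + 2·-1 + 4·1.

-27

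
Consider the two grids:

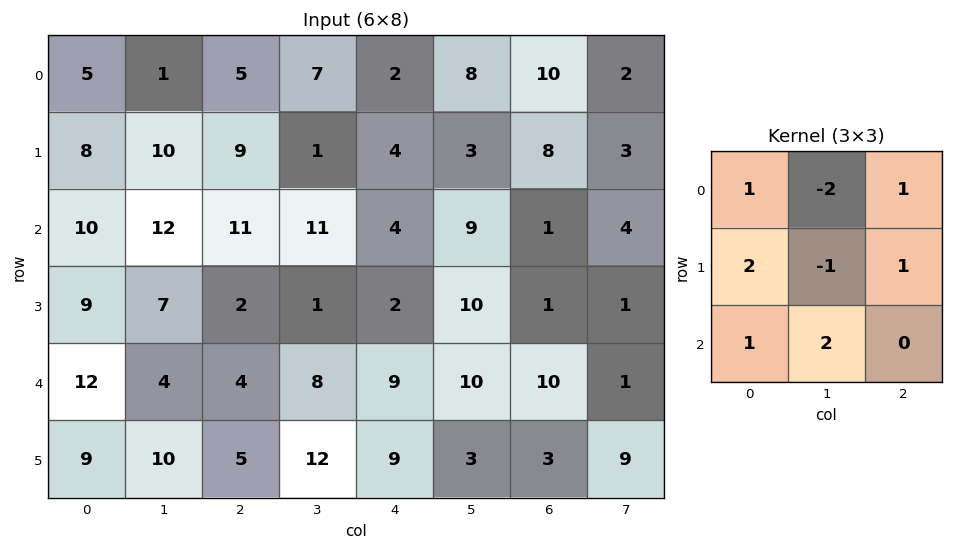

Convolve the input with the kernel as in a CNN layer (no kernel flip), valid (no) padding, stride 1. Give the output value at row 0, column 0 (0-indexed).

The receptive field on the input at this output position is [5 1 5 / 8 10 9 / 10 12 11]. Elementwise product with the kernel and sum: 5·1 + 1·-2 + 5·1 + 8·2 + 10·-1 + 9·1 + 10·1 + 12·2.

57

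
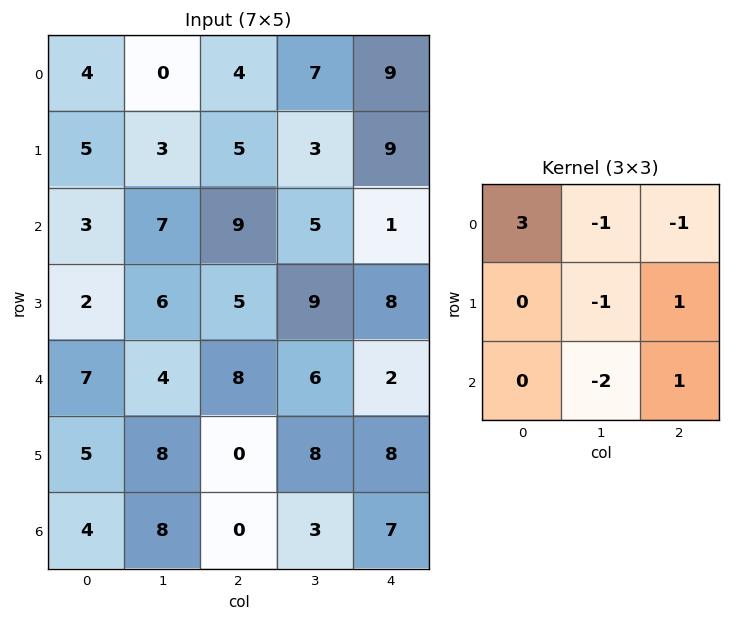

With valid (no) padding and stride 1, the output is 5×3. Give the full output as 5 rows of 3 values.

Output[0,0]: The receptive field on the input at this output position is [4 0 4 / 5 3 5 / 3 7 9]. Elementwise product with the kernel and sum: 4·3 + 0·-1 + 4·-1 + 3·-1 + 5·1 + 7·-2 + 9·1.
Output[0,1]: The receptive field on the input at this output position is [0 4 7 / 3 5 3 / 7 9 5]. Elementwise product with the kernel and sum: 0·3 + 4·-1 + 7·-1 + 5·-1 + 3·1 + 9·-2 + 5·1.

5 -26 -7
2 -4 -11
-8 1 10
-17 10 -14
-15 9 17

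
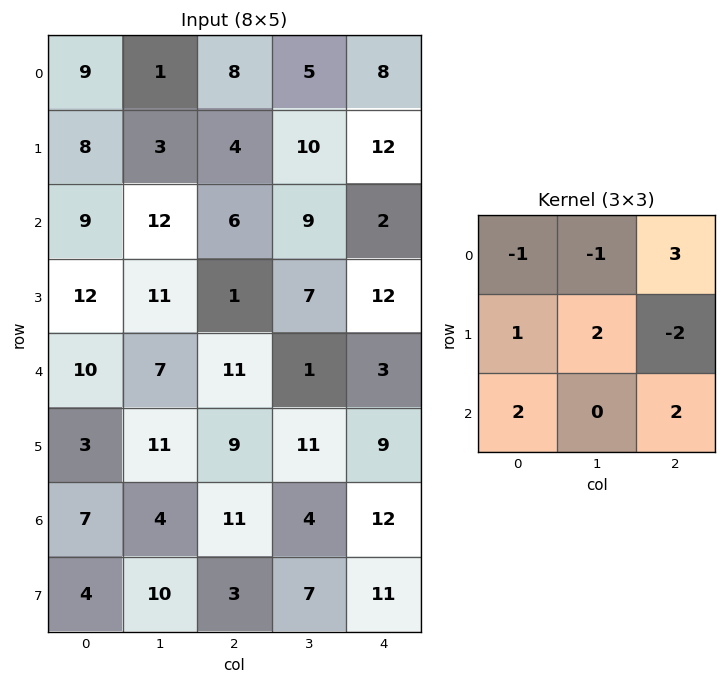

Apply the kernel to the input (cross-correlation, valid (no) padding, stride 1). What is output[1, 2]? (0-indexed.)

The receptive field on the input at this output position is [4 10 12 / 6 9 2 / 1 7 12]. Elementwise product with the kernel and sum: 4·-1 + 10·-1 + 12·3 + 6·1 + 9·2 + 2·-2 + 1·2 + 12·2.

68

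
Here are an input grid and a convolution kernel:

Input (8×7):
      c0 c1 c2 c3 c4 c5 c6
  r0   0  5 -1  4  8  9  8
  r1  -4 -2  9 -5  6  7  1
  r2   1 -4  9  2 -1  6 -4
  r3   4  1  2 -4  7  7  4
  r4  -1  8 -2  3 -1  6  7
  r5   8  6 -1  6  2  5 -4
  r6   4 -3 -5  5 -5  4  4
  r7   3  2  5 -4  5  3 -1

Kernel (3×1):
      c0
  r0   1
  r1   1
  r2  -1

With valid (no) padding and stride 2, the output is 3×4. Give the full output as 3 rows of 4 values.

-5 -1 15 13
6 13 7 -7
3 2 6 -1

Output[0,0]: The receptive field on the input at this output position is [0 / -4 / 1]. Elementwise product with the kernel and sum: 0·1 + -4·1 + 1·-1.
Output[0,1]: The receptive field on the input at this output position is [-1 / 9 / 9]. Elementwise product with the kernel and sum: -1·1 + 9·1 + 9·-1.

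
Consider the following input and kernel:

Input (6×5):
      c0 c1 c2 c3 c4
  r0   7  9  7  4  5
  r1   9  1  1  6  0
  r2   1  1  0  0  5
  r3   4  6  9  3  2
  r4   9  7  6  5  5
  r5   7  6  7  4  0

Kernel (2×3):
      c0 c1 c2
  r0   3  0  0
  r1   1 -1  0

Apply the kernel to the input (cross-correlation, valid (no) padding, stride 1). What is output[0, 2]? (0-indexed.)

The receptive field on the input at this output position is [7 4 5 / 1 6 0]. Elementwise product with the kernel and sum: 7·3 + 1·1 + 6·-1.

16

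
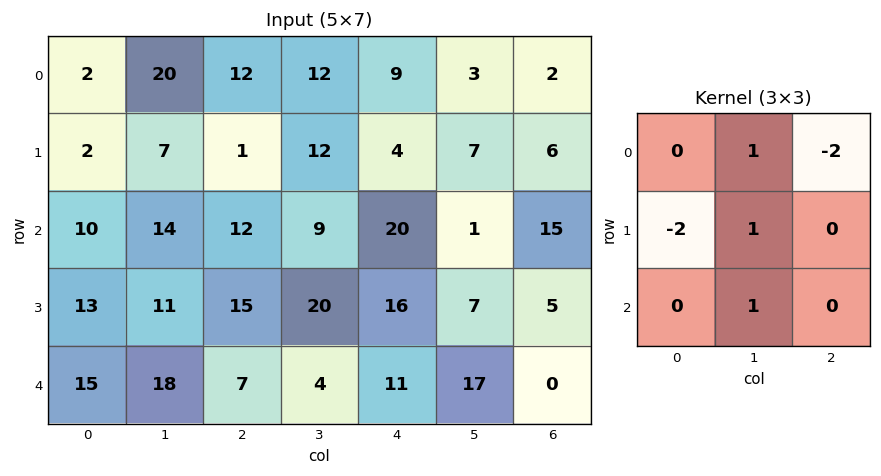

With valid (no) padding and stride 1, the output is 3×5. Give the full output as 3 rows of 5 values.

13 -13 13 3 -1
10 -24 9 8 -37
-7 -6 -37 5 -37

Output[0,0]: The receptive field on the input at this output position is [2 20 12 / 2 7 1 / 10 14 12]. Elementwise product with the kernel and sum: 20·1 + 12·-2 + 2·-2 + 7·1 + 14·1.
Output[0,1]: The receptive field on the input at this output position is [20 12 12 / 7 1 12 / 14 12 9]. Elementwise product with the kernel and sum: 12·1 + 12·-2 + 7·-2 + 1·1 + 12·1.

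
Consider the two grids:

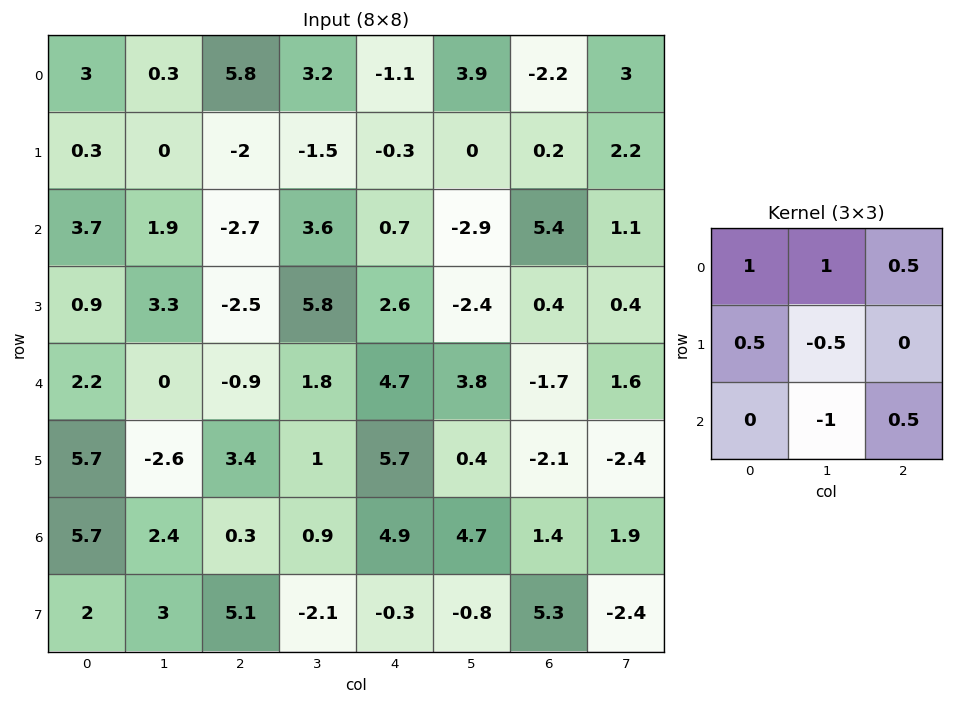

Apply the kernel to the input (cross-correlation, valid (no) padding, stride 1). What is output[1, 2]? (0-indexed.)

-11.3

The receptive field on the input at this output position is [-2 -1.5 -0.3 / -2.7 3.6 0.7 / -2.5 5.8 2.6]. Elementwise product with the kernel and sum: -2·1 + -1.5·1 + -0.3·0.5 + -2.7·0.5 + 3.6·-0.5 + 5.8·-1 + 2.6·0.5.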